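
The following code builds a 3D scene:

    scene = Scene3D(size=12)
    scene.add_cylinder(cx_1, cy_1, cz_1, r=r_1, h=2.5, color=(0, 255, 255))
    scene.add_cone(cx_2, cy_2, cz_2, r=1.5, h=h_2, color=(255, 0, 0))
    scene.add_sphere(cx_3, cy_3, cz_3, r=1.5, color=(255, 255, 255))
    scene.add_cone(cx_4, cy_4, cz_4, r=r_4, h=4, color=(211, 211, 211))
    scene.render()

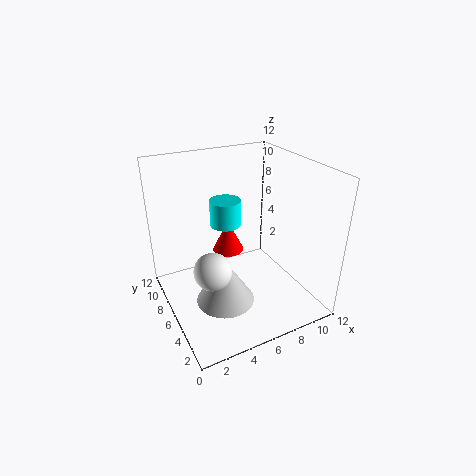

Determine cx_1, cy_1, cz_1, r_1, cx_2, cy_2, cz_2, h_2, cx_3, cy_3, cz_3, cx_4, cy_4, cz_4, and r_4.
cx_1 = 7, cy_1 = 10.5, cz_1 = 5, r_1 = 1.5, cx_2 = 7, cy_2 = 10, cz_2 = 2.5, h_2 = 3, cx_3 = 3, cy_3 = 4.5, cz_3 = 4.5, cx_4 = 4.5, cy_4 = 5.5, cz_4 = 0.5, r_4 = 2.5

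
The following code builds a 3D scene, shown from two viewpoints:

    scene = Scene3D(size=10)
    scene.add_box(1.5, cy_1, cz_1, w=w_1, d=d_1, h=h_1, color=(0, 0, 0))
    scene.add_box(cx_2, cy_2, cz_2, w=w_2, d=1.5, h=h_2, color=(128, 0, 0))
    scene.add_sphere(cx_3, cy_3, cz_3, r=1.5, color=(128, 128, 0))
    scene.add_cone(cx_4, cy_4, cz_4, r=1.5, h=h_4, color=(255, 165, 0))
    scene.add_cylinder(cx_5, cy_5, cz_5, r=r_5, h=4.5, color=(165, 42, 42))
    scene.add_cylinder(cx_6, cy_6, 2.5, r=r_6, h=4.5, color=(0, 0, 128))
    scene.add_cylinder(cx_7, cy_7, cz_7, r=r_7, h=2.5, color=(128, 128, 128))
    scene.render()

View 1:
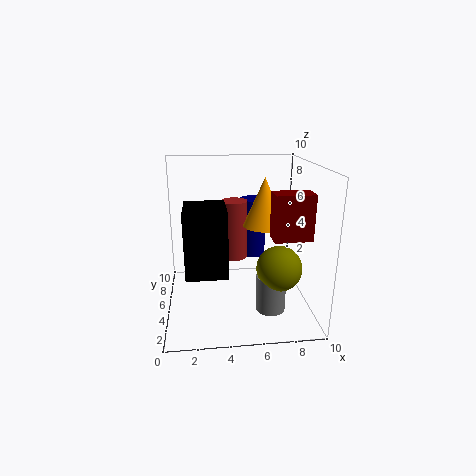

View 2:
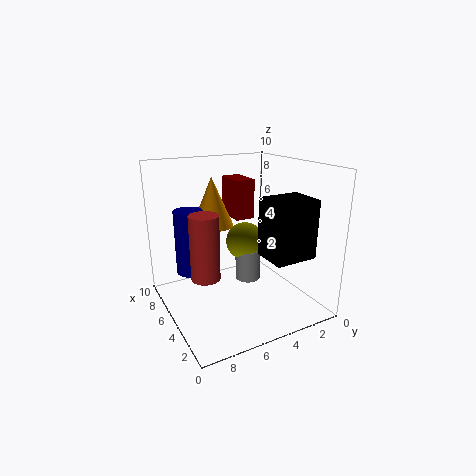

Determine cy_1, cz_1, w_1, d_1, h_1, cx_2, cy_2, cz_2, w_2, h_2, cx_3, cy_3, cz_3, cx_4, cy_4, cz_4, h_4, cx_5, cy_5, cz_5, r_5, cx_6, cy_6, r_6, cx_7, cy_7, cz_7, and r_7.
cy_1 = 1; cz_1 = 4; w_1 = 2.5; d_1 = 3; h_1 = 4; cx_2 = 7; cy_2 = 2.5; cz_2 = 5.5; w_2 = 2.5; h_2 = 3; cx_3 = 7.5; cy_3 = 3; cz_3 = 3.5; cx_4 = 7; cy_4 = 6; cz_4 = 5.5; h_4 = 3.5; cx_5 = 5; cy_5 = 7.5; cz_5 = 2.5; r_5 = 1; cx_6 = 6.5; cy_6 = 8; r_6 = 1; cx_7 = 7; cy_7 = 3; cz_7 = 0.5; r_7 = 1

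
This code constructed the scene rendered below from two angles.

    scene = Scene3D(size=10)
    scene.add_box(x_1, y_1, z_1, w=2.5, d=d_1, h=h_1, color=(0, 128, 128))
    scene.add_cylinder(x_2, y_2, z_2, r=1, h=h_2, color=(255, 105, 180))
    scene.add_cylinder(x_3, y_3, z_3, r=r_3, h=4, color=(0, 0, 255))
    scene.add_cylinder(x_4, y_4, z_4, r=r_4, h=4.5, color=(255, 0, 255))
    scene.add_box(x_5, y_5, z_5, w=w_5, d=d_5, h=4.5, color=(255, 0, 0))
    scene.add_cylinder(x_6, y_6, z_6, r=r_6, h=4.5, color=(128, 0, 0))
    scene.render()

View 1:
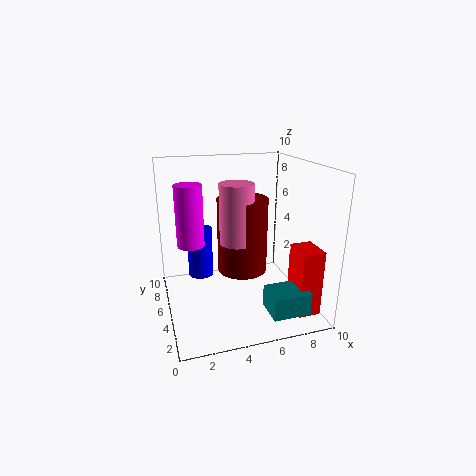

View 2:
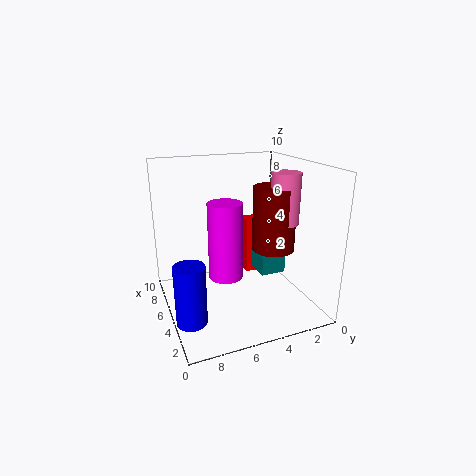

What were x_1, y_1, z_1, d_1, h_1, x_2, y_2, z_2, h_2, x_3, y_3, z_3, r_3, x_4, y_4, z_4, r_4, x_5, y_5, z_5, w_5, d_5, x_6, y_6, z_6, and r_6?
x_1 = 6, y_1 = 0.5, z_1 = 1, d_1 = 2, h_1 = 1.5, x_2 = 4, y_2 = 2, z_2 = 6, h_2 = 3.5, x_3 = 3, y_3 = 9, z_3 = 0.5, r_3 = 1, x_4 = 2, y_4 = 7, z_4 = 4, r_4 = 1, x_5 = 8, y_5 = 1, z_5 = 0.5, w_5 = 1.5, d_5 = 2, x_6 = 4.5, y_6 = 2.5, z_6 = 4, r_6 = 1.5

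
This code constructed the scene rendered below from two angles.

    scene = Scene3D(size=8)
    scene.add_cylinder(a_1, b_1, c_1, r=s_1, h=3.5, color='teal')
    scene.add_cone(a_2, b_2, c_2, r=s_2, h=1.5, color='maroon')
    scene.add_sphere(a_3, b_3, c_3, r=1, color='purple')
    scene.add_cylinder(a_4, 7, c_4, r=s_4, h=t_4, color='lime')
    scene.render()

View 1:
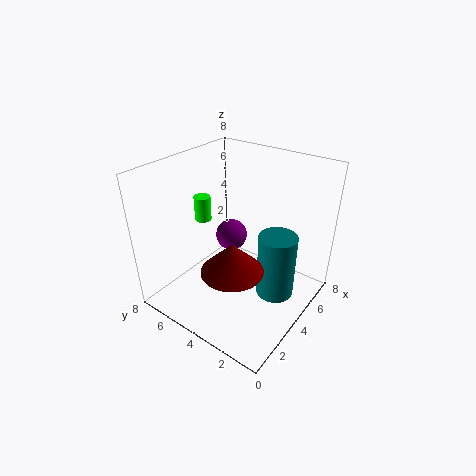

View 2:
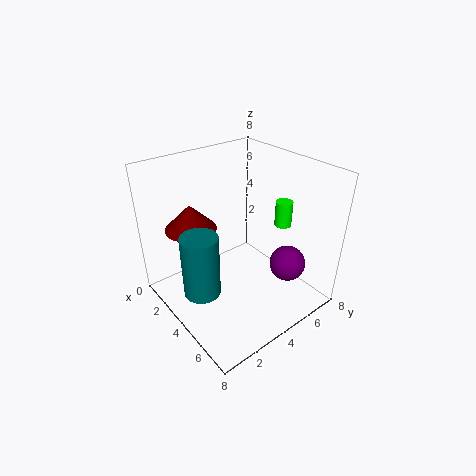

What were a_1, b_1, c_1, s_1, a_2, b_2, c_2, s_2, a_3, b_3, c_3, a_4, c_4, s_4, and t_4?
a_1 = 4; b_1 = 1.5; c_1 = 1.5; s_1 = 1; a_2 = 1.5; b_2 = 2.5; c_2 = 4; s_2 = 1.5; a_3 = 6; b_3 = 6; c_3 = 2.5; a_4 = 4.5; c_4 = 4; s_4 = 0.5; t_4 = 1.5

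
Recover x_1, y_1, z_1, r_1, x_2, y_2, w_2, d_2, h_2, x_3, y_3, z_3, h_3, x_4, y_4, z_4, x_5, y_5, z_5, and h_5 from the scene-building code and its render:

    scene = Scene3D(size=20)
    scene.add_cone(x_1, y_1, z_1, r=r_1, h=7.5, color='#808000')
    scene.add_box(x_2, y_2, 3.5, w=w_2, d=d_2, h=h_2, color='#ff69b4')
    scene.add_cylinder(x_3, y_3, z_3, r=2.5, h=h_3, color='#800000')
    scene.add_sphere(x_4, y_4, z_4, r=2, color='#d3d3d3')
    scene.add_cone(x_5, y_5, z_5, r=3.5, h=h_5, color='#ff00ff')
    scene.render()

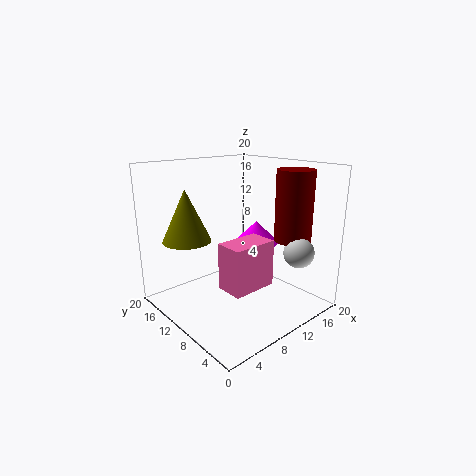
x_1 = 5.5
y_1 = 16
z_1 = 9
r_1 = 3.5
x_2 = 6.5
y_2 = 6
w_2 = 6.5
d_2 = 4
h_2 = 6.5
x_3 = 15
y_3 = 4.5
z_3 = 10
h_3 = 9.5
x_4 = 14
y_4 = 2.5
z_4 = 9
x_5 = 16.5
y_5 = 13
z_5 = 7
h_5 = 3.5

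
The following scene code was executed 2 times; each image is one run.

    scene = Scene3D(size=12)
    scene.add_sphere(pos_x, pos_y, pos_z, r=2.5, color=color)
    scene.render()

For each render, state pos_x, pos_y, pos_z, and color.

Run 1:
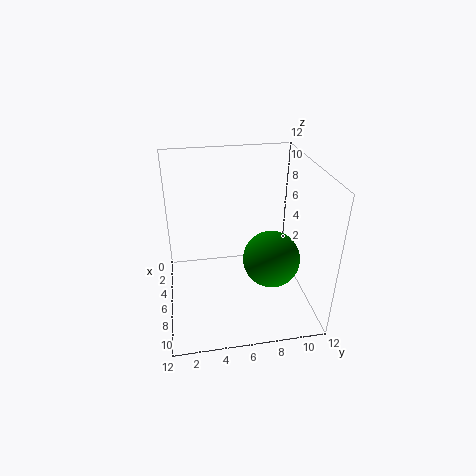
pos_x = 6; pos_y = 9; pos_z = 3.5; color = 'green'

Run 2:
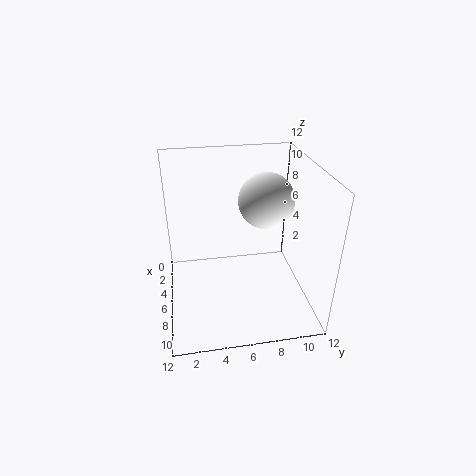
pos_x = 3.5; pos_y = 9; pos_z = 8; color = 'white'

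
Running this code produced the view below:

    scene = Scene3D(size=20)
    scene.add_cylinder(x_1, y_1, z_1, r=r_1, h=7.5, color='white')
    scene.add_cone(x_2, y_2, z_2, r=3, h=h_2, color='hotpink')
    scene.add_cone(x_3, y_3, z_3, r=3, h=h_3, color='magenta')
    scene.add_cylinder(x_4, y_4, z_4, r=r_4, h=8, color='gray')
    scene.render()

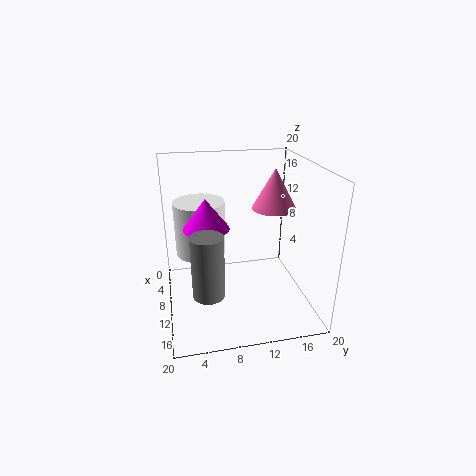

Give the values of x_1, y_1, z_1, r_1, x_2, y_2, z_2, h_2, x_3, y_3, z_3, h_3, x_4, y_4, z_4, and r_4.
x_1 = 8; y_1 = 5; z_1 = 7.5; r_1 = 3.5; x_2 = 10; y_2 = 15; z_2 = 14; h_2 = 5.5; x_3 = 11.5; y_3 = 5.5; z_3 = 12.5; h_3 = 4; x_4 = 16; y_4 = 5; z_4 = 5.5; r_4 = 2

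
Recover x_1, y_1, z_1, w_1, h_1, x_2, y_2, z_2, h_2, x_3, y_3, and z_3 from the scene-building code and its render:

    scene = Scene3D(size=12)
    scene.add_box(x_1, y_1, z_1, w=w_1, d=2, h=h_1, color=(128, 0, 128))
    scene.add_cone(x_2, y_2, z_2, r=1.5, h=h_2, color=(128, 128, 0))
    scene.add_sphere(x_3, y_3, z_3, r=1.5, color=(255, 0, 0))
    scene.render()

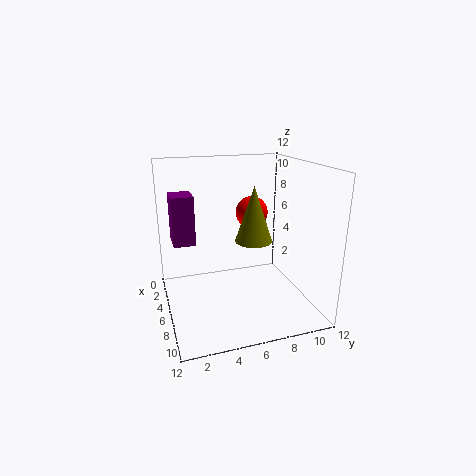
x_1 = 0.5, y_1 = 1, z_1 = 4.5, w_1 = 2.5, h_1 = 4.5, x_2 = 7, y_2 = 7, z_2 = 6, h_2 = 4.5, x_3 = 2.5, y_3 = 8.5, z_3 = 7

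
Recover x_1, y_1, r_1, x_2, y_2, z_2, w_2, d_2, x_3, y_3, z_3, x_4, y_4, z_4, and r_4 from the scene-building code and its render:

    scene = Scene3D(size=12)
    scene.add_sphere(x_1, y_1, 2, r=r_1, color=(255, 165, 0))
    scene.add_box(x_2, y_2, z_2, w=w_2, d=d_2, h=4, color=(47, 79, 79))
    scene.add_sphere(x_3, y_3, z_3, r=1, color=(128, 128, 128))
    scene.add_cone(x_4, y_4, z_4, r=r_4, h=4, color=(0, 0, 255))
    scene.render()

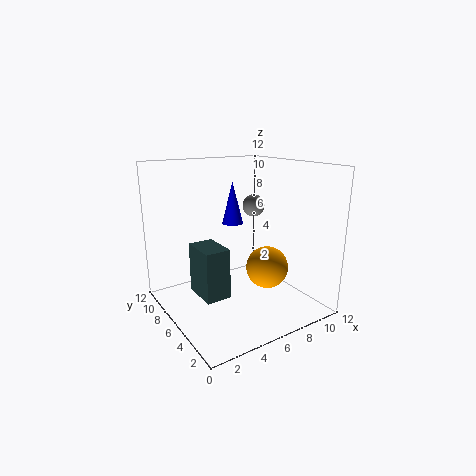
x_1 = 10, y_1 = 7, r_1 = 2, x_2 = 2, y_2 = 4, z_2 = 2, w_2 = 2, d_2 = 3, x_3 = 9, y_3 = 8, z_3 = 8, x_4 = 8, y_4 = 10, z_4 = 6, r_4 = 1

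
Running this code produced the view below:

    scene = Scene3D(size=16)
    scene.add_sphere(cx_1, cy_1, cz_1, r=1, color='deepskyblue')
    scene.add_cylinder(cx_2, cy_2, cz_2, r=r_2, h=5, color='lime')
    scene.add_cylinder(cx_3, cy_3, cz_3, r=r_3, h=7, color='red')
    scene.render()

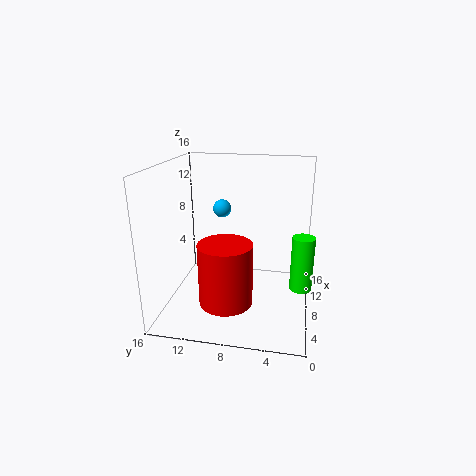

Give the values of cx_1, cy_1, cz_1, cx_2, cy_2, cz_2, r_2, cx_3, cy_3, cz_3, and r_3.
cx_1 = 9, cy_1 = 10, cz_1 = 11, cx_2 = 2, cy_2 = 1, cz_2 = 6, r_2 = 1, cx_3 = 6, cy_3 = 9, cz_3 = 1, r_3 = 3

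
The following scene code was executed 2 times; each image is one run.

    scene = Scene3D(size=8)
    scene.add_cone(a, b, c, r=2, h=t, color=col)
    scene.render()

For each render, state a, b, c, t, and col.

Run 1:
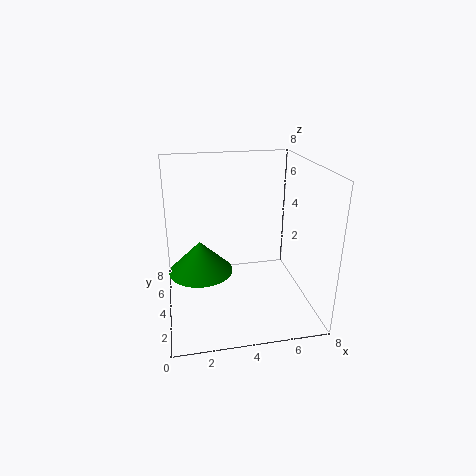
a = 2; b = 6; c = 1; t = 2; col = 'green'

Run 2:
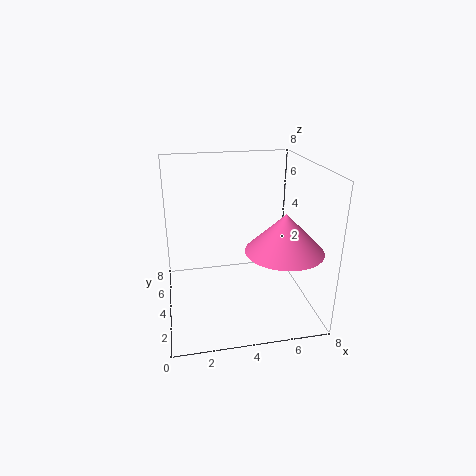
a = 6; b = 2; c = 4; t = 2; col = 'hotpink'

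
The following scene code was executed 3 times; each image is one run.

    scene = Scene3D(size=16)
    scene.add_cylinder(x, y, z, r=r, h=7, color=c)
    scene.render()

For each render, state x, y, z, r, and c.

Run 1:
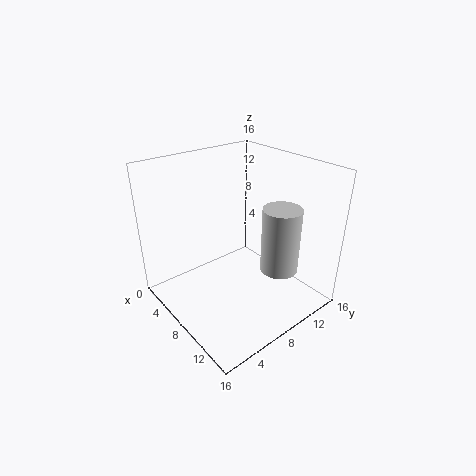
x = 12.5, y = 10, z = 5.5, r = 2, c = 'lightgray'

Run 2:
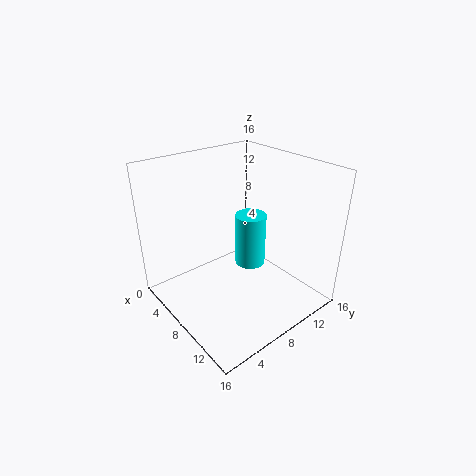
x = 4.5, y = 13, z = 1, r = 2, c = 'cyan'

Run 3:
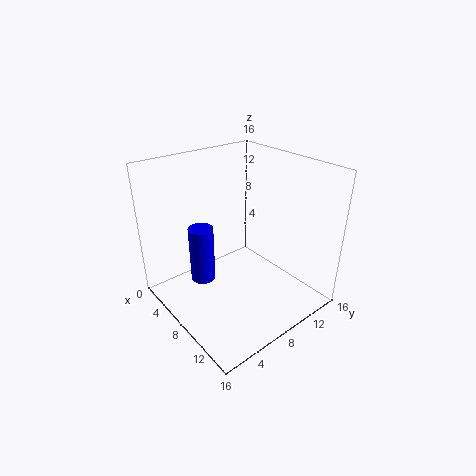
x = 3.5, y = 6, z = 1, r = 1.5, c = 'blue'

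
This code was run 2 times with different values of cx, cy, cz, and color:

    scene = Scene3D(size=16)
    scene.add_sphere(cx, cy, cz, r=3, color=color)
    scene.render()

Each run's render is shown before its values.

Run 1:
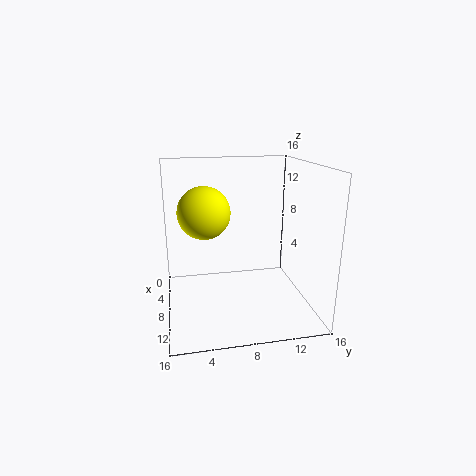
cx = 6; cy = 4.5; cz = 10.5; color = 'yellow'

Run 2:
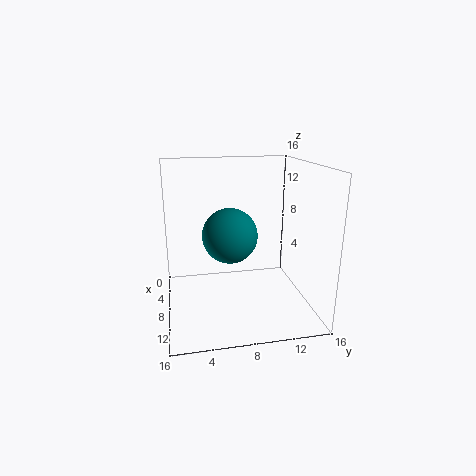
cx = 8.5; cy = 7; cz = 8.5; color = 'teal'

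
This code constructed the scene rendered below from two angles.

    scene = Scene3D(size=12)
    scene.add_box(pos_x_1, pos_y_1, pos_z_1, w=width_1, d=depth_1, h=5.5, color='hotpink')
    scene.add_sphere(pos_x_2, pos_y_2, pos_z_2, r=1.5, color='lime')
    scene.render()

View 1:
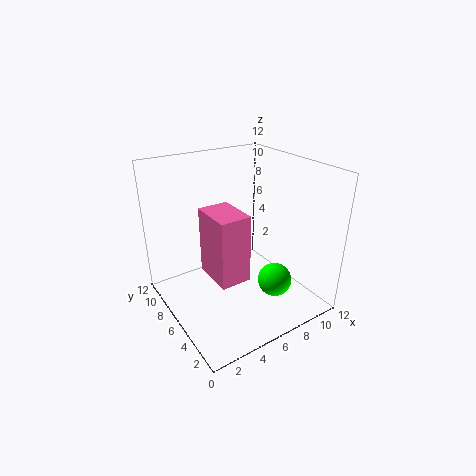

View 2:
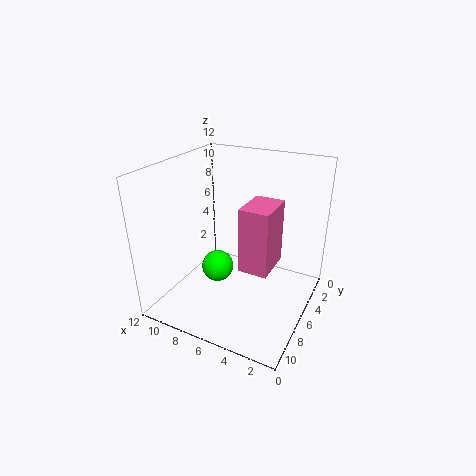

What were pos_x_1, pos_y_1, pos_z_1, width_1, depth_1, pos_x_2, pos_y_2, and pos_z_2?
pos_x_1 = 3; pos_y_1 = 3.5; pos_z_1 = 3.5; width_1 = 2.5; depth_1 = 3.5; pos_x_2 = 9; pos_y_2 = 4.5; pos_z_2 = 1.5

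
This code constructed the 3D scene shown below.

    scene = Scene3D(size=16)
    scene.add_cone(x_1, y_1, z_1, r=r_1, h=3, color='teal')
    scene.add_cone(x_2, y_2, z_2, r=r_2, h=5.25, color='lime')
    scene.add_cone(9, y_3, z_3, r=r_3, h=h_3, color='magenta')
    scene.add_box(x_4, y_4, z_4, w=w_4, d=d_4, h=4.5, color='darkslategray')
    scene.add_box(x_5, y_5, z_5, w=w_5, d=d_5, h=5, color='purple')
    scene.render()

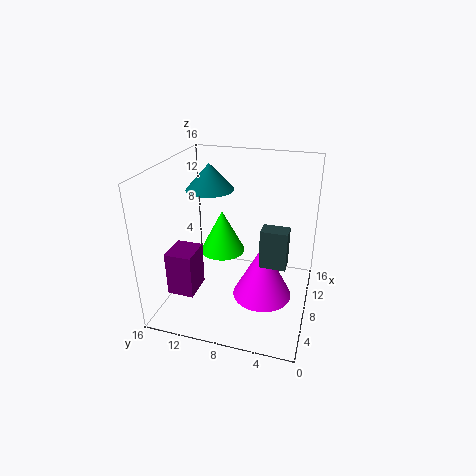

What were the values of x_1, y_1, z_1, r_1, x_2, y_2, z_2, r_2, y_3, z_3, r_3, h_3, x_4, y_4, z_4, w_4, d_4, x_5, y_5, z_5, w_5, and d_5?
x_1 = 10.25; y_1 = 12; z_1 = 12.5; r_1 = 2.75; x_2 = 11.25; y_2 = 11; z_2 = 4.25; r_2 = 2.75; y_3 = 5.25; z_3 = 0.25; r_3 = 3.5; h_3 = 6.75; x_4 = 7.75; y_4 = 2.5; z_4 = 4.75; w_4 = 2; d_4 = 3; x_5 = 3.75; y_5 = 12; z_5 = 2; w_5 = 3.5; d_5 = 3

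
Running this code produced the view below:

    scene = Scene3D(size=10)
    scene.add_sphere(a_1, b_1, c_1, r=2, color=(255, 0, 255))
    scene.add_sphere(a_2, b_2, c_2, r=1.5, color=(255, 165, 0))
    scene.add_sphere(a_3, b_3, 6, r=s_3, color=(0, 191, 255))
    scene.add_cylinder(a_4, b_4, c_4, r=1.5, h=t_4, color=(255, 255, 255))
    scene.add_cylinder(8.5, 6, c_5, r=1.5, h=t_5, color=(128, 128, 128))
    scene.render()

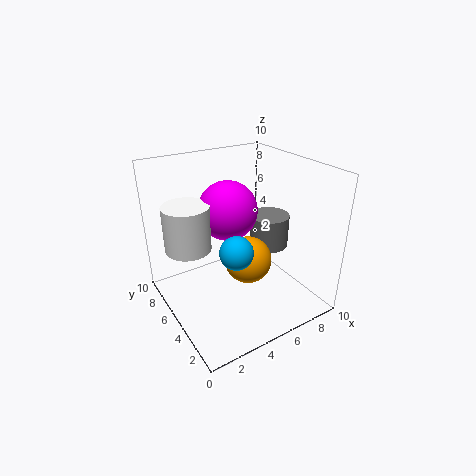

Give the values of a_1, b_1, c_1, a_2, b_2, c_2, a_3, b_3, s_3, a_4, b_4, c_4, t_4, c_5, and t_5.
a_1 = 4.5; b_1 = 5.5; c_1 = 7; a_2 = 4.5; b_2 = 3; c_2 = 4.5; a_3 = 3; b_3 = 2; s_3 = 1; a_4 = 1.5; b_4 = 5.5; c_4 = 5; t_4 = 3; c_5 = 3; t_5 = 2.5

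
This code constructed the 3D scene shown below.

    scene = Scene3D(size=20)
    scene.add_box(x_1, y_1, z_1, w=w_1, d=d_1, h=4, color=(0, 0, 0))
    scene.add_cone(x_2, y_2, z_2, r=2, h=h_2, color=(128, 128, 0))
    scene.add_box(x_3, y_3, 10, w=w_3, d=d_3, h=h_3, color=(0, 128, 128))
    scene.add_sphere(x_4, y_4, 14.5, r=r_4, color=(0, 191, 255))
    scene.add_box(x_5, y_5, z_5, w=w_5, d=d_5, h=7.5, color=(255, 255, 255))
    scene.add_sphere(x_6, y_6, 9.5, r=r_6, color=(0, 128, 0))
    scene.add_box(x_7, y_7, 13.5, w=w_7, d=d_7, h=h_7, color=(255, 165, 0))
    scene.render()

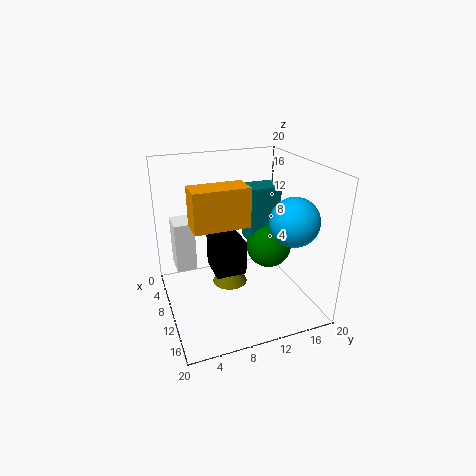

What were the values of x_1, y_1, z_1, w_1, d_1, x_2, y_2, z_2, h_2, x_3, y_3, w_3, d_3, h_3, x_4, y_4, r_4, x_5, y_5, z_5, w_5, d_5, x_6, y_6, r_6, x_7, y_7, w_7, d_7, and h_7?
x_1 = 14; y_1 = 4.5; z_1 = 9.5; w_1 = 4; d_1 = 3.5; x_2 = 16.5; y_2 = 6.5; z_2 = 8; h_2 = 4; x_3 = 9; y_3 = 11; w_3 = 3.5; d_3 = 4; h_3 = 7.5; x_4 = 17; y_4 = 14.5; r_4 = 3; x_5 = 1.5; y_5 = 2; z_5 = 3.5; w_5 = 4; d_5 = 3; x_6 = 12.5; y_6 = 13.5; r_6 = 3; x_7 = 11; y_7 = 3; w_7 = 3.5; d_7 = 7; h_7 = 5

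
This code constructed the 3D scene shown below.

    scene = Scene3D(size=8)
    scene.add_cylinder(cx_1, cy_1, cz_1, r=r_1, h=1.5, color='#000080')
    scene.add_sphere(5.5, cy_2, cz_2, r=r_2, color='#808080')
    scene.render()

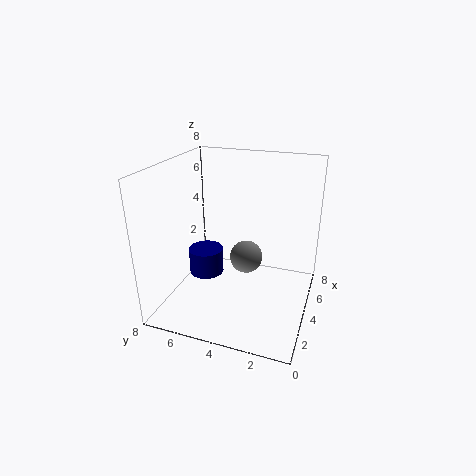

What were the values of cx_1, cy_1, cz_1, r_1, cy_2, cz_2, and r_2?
cx_1 = 4
cy_1 = 6
cz_1 = 1.5
r_1 = 1
cy_2 = 4
cz_2 = 2
r_2 = 1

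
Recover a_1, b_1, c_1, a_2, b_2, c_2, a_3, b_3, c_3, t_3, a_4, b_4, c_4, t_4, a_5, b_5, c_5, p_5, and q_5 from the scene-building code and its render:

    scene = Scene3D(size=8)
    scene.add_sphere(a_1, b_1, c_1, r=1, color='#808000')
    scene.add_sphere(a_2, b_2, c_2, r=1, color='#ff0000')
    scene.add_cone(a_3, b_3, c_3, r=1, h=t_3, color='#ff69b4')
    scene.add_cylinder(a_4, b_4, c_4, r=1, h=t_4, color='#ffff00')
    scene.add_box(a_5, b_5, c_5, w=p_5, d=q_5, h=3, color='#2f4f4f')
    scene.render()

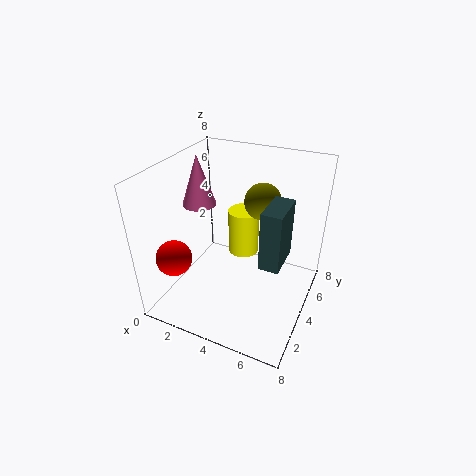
a_1 = 5; b_1 = 5; c_1 = 6; a_2 = 1; b_2 = 2; c_2 = 3; a_3 = 1; b_3 = 5; c_3 = 5; t_3 = 3; a_4 = 3; b_4 = 7; c_4 = 1; t_4 = 3; a_5 = 6; b_5 = 2; c_5 = 4; p_5 = 1; q_5 = 2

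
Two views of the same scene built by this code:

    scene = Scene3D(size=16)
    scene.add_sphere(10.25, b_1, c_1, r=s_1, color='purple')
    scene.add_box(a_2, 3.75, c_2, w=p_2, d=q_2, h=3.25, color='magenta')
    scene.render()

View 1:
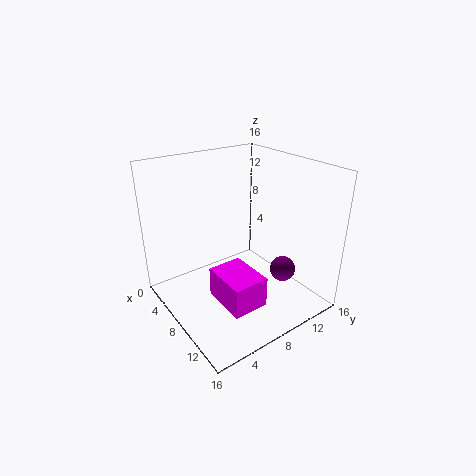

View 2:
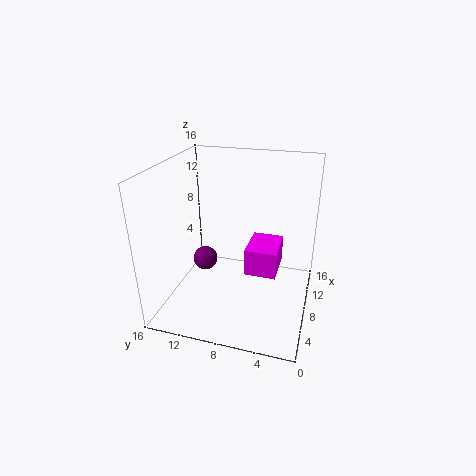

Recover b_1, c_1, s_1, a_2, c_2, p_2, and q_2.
b_1 = 13
c_1 = 3.25
s_1 = 1.5
a_2 = 8.75
c_2 = 2.75
p_2 = 5
q_2 = 3.75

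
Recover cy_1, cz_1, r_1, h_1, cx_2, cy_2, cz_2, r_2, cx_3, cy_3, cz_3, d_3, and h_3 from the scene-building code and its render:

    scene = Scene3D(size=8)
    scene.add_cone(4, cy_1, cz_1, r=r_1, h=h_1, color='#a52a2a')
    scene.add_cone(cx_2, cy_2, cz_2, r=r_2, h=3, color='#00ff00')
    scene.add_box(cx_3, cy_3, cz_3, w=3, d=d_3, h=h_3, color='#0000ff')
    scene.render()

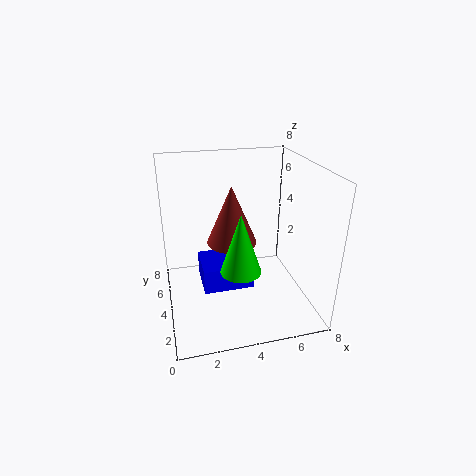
cy_1 = 5.5; cz_1 = 3; r_1 = 1.5; h_1 = 3.5; cx_2 = 3.5; cy_2 = 1.5; cz_2 = 3.5; r_2 = 1; cx_3 = 2; cy_3 = 4; cz_3 = 0.5; d_3 = 2.5; h_3 = 1.5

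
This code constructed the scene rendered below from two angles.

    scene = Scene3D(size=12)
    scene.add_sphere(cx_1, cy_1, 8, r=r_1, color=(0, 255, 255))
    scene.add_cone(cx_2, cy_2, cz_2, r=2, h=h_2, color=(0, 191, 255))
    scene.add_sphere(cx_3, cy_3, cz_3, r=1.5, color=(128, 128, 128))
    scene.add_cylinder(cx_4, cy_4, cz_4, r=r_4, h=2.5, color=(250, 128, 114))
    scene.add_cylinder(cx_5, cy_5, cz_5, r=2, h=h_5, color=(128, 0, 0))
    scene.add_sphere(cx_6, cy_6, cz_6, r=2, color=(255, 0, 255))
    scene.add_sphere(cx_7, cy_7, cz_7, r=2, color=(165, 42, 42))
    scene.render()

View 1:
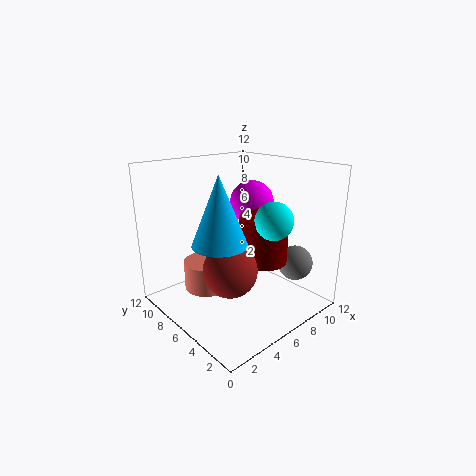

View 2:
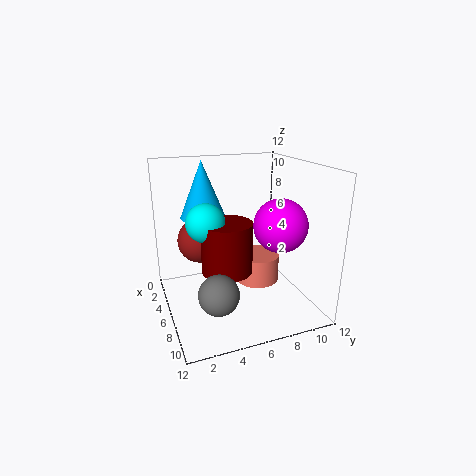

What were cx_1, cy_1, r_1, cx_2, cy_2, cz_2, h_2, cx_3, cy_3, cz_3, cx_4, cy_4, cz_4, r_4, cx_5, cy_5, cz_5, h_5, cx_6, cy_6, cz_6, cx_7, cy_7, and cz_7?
cx_1 = 7, cy_1 = 3, r_1 = 1.5, cx_2 = 2.5, cy_2 = 4, cz_2 = 7, h_2 = 5, cx_3 = 10, cy_3 = 3, cz_3 = 3.5, cx_4 = 4.5, cy_4 = 8.5, cz_4 = 1, r_4 = 2, cx_5 = 7.5, cy_5 = 4.5, cz_5 = 4, h_5 = 4, cx_6 = 9.5, cy_6 = 8, cz_6 = 8, cx_7 = 3, cy_7 = 3.5, cz_7 = 5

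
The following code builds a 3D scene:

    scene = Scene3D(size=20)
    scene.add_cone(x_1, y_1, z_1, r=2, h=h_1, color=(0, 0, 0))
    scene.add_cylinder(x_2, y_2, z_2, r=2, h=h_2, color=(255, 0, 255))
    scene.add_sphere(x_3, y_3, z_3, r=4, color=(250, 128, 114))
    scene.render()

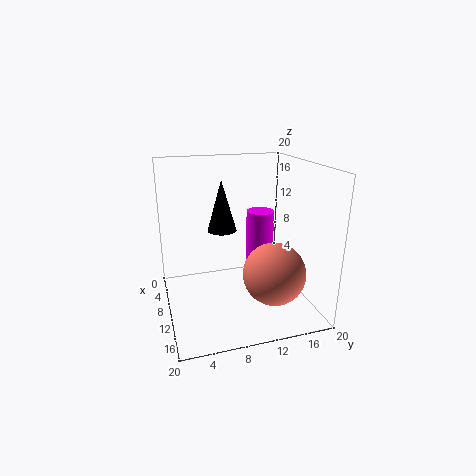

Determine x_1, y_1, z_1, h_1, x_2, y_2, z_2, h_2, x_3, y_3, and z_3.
x_1 = 9; y_1 = 8; z_1 = 11; h_1 = 7; x_2 = 8; y_2 = 14; z_2 = 3; h_2 = 10; x_3 = 16; y_3 = 13; z_3 = 7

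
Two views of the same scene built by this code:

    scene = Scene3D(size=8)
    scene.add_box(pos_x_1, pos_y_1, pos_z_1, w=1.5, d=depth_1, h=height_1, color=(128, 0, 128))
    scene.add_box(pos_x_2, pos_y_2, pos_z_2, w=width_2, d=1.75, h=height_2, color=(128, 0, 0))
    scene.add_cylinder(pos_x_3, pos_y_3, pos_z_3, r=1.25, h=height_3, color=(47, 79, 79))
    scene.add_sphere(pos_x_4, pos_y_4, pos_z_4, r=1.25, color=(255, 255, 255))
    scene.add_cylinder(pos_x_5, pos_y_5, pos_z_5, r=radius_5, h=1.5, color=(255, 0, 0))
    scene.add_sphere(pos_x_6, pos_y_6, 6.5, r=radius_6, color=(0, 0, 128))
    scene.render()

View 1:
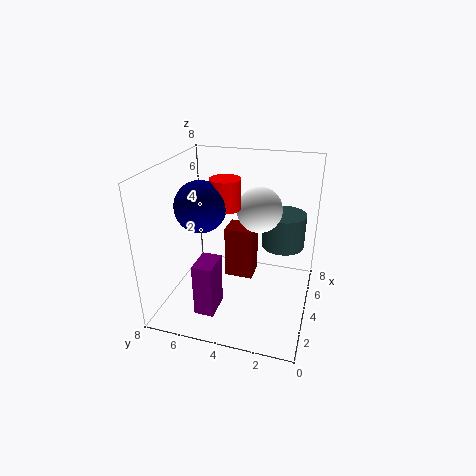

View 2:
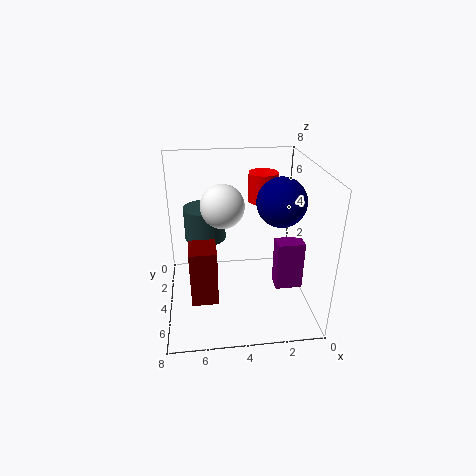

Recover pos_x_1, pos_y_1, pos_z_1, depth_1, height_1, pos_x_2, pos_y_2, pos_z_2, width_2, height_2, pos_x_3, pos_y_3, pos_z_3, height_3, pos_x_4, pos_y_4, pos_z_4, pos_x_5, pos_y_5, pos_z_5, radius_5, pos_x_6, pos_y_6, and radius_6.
pos_x_1 = 0.5, pos_y_1 = 4.25, pos_z_1 = 1.25, depth_1 = 1, height_1 = 2.75, pos_x_2 = 5.25, pos_y_2 = 3.5, pos_z_2 = 0.5, width_2 = 1.5, height_2 = 3.25, pos_x_3 = 5.75, pos_y_3 = 1.75, pos_z_3 = 3, height_3 = 2, pos_x_4 = 4.75, pos_y_4 = 3, pos_z_4 = 5.5, pos_x_5 = 2.75, pos_y_5 = 4.25, pos_z_5 = 6.25, radius_5 = 0.75, pos_x_6 = 2, pos_y_6 = 5.25, radius_6 = 1.25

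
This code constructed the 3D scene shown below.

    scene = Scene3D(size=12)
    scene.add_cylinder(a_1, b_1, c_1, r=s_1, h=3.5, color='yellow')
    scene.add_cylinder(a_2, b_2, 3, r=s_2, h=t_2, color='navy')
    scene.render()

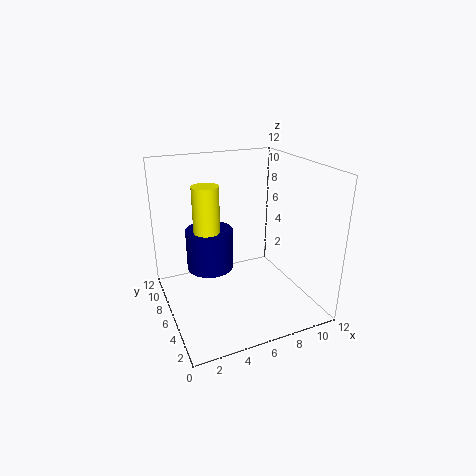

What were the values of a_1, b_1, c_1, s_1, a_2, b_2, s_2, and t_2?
a_1 = 3, b_1 = 5, c_1 = 7.5, s_1 = 1, a_2 = 4, b_2 = 7.5, s_2 = 2, t_2 = 3.5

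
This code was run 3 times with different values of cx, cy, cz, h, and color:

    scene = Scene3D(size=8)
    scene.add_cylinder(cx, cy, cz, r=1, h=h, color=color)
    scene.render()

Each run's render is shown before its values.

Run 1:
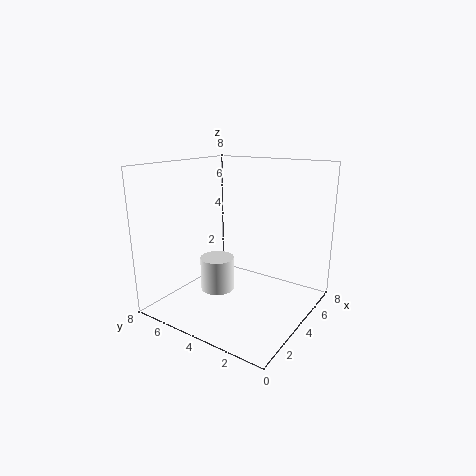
cx = 4, cy = 5.5, cz = 0.5, h = 2, color = 'white'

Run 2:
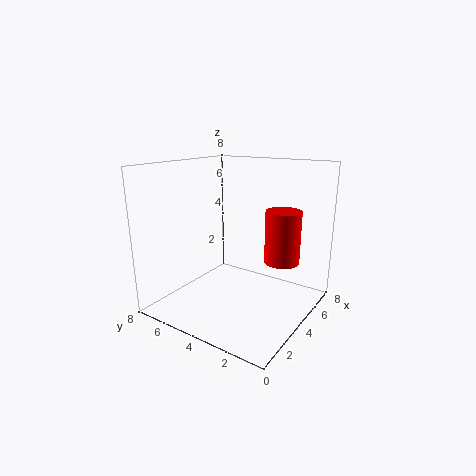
cx = 5.5, cy = 2, cz = 2.5, h = 3, color = 'red'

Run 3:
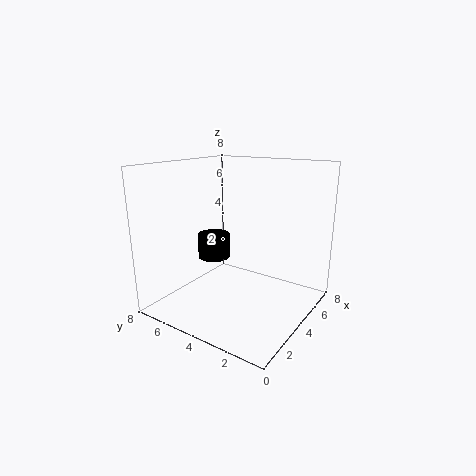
cx = 5, cy = 6.5, cz = 2, h = 1.5, color = 'black'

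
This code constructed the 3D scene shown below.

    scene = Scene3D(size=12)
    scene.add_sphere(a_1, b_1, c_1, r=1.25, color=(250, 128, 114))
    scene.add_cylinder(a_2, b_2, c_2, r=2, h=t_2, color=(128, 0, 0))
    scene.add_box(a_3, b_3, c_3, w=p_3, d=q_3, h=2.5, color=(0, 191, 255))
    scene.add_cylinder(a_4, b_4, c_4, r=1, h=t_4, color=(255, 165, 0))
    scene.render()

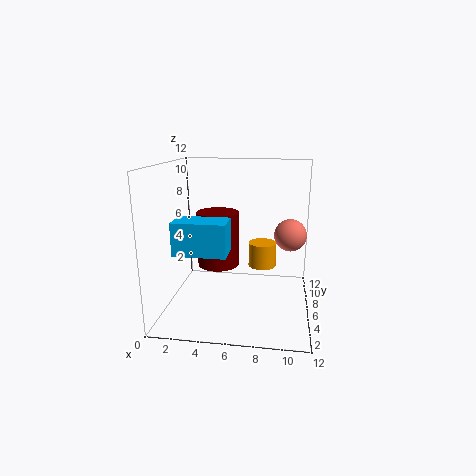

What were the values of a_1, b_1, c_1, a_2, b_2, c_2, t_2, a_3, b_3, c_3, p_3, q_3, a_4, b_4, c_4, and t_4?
a_1 = 10.25, b_1 = 5, c_1 = 6.75, a_2 = 3.5, b_2 = 9.75, c_2 = 2, t_2 = 5.25, a_3 = 1.75, b_3 = 1.75, c_3 = 5.75, p_3 = 4, q_3 = 2.25, a_4 = 8.25, b_4 = 3, c_4 = 5, t_4 = 1.75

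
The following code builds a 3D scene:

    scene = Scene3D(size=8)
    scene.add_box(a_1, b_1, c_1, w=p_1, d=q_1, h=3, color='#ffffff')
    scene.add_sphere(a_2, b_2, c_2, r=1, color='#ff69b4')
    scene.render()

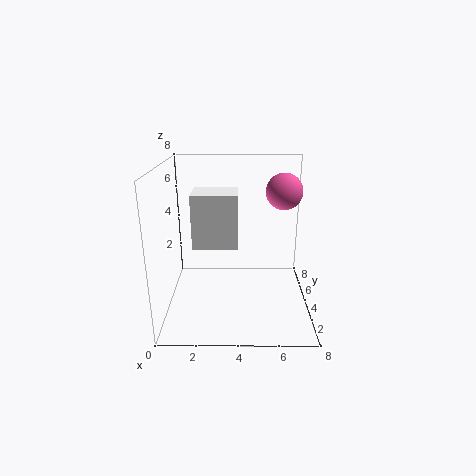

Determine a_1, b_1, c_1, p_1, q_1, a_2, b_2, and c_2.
a_1 = 1.5
b_1 = 3.5
c_1 = 3.5
p_1 = 2.5
q_1 = 2
a_2 = 6.5
b_2 = 4.5
c_2 = 6.5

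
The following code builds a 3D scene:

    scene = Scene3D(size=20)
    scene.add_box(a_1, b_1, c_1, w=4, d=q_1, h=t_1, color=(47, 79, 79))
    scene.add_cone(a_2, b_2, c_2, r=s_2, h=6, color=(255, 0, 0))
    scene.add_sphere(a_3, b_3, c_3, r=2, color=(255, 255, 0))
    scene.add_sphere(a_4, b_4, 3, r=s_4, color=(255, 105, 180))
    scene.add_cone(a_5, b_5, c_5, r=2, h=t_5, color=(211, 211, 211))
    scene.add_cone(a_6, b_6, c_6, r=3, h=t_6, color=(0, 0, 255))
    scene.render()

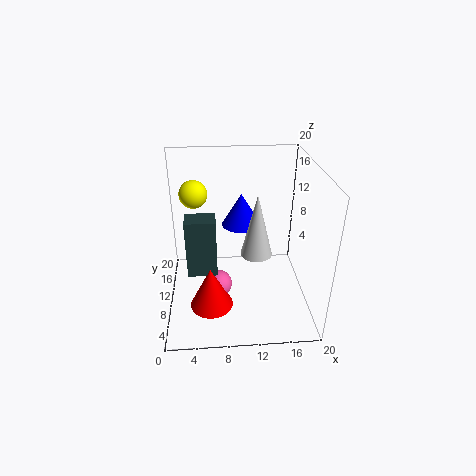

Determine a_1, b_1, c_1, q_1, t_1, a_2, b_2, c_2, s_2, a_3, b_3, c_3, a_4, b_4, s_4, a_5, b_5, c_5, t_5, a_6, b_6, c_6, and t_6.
a_1 = 3; b_1 = 7; c_1 = 6; q_1 = 3; t_1 = 8; a_2 = 6; b_2 = 7; c_2 = 1; s_2 = 3; a_3 = 4; b_3 = 14; c_3 = 15; a_4 = 7; b_4 = 9; s_4 = 2; a_5 = 12; b_5 = 6; c_5 = 10; t_5 = 8; a_6 = 11; b_6 = 16; c_6 = 9; t_6 = 5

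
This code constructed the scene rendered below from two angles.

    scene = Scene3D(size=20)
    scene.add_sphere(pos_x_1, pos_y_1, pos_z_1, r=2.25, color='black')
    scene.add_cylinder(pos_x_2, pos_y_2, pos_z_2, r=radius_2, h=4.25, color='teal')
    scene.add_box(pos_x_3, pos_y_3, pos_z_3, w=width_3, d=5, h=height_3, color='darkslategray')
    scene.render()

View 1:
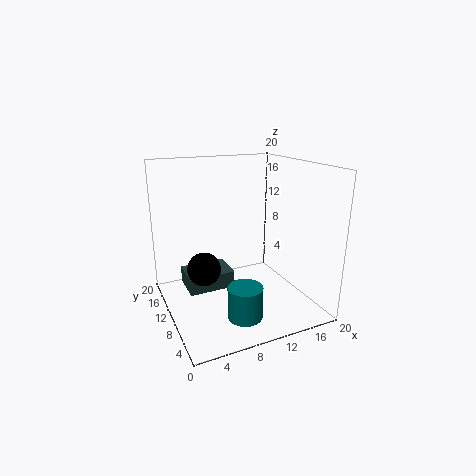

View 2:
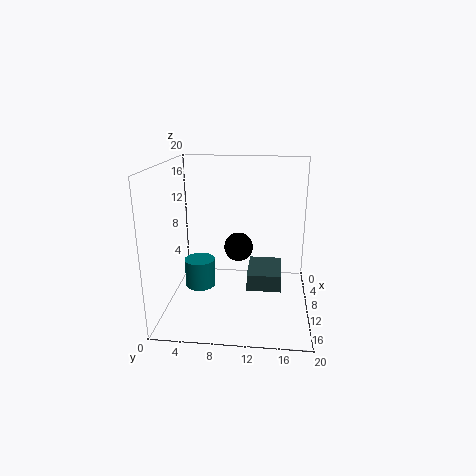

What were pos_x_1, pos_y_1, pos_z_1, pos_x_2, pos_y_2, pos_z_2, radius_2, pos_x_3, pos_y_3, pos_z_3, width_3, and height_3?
pos_x_1 = 4.75, pos_y_1 = 9.5, pos_z_1 = 6.5, pos_x_2 = 8.25, pos_y_2 = 4, pos_z_2 = 1.5, radius_2 = 2.25, pos_x_3 = 3.25, pos_y_3 = 11.25, pos_z_3 = 1.75, width_3 = 6.75, height_3 = 2.5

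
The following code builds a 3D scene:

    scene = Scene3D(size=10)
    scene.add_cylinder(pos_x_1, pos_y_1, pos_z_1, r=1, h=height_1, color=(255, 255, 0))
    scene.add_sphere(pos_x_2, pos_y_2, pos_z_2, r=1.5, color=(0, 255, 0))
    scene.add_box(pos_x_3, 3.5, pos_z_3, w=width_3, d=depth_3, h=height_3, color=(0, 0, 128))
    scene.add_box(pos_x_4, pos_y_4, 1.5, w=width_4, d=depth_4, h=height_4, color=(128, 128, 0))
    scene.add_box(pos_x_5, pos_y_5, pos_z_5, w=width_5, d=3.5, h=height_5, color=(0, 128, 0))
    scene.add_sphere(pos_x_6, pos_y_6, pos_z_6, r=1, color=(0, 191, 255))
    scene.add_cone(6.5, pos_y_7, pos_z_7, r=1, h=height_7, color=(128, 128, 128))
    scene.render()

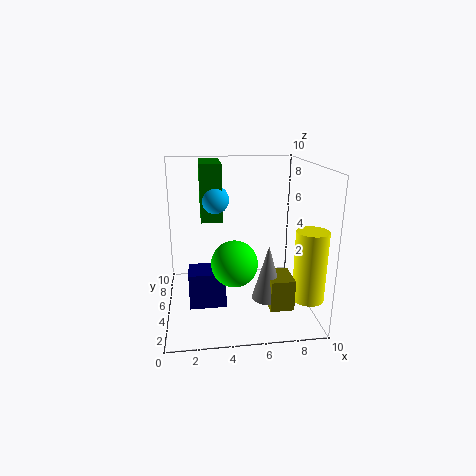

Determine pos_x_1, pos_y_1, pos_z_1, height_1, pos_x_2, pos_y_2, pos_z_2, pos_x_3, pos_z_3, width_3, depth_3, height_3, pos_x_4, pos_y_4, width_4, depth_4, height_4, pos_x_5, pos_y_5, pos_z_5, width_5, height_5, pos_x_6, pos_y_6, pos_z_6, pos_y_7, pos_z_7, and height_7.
pos_x_1 = 9, pos_y_1 = 1.5, pos_z_1 = 2, height_1 = 4.5, pos_x_2 = 4.5, pos_y_2 = 3, pos_z_2 = 4, pos_x_3 = 1.5, pos_z_3 = 0.5, width_3 = 2.5, depth_3 = 2, height_3 = 2.5, pos_x_4 = 6.5, pos_y_4 = 1, width_4 = 1.5, depth_4 = 2, height_4 = 2, pos_x_5 = 2.5, pos_y_5 = 5.5, pos_z_5 = 6, width_5 = 1.5, height_5 = 4, pos_x_6 = 3.5, pos_y_6 = 6, pos_z_6 = 7.5, pos_y_7 = 2, pos_z_7 = 2, height_7 = 3.5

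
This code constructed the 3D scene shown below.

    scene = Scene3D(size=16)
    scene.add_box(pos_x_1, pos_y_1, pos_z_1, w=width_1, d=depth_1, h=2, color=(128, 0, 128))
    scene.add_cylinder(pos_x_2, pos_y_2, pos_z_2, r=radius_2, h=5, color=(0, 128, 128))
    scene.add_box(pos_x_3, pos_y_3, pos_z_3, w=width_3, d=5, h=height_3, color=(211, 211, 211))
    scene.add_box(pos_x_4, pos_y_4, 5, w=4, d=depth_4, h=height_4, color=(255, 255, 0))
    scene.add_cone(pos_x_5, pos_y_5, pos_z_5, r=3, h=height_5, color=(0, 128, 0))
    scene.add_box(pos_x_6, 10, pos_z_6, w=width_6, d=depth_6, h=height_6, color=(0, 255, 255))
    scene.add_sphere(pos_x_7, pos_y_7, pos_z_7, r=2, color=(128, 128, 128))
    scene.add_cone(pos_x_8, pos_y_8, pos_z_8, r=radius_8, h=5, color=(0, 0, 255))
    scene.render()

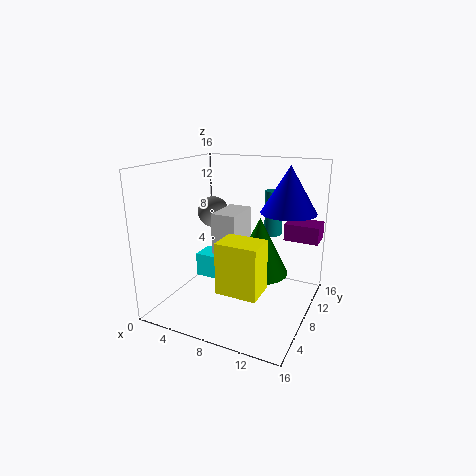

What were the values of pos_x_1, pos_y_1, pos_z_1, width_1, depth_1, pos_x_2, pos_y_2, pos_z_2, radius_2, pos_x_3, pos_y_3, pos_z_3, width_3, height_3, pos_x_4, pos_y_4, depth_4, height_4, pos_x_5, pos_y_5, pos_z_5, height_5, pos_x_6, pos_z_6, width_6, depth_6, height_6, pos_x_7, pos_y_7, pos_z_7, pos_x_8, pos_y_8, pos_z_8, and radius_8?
pos_x_1 = 12, pos_y_1 = 12, pos_z_1 = 7, width_1 = 4, depth_1 = 3, pos_x_2 = 11, pos_y_2 = 11, pos_z_2 = 8, radius_2 = 1, pos_x_3 = 4, pos_y_3 = 9, pos_z_3 = 5, width_3 = 3, height_3 = 5, pos_x_4 = 9, pos_y_4 = 1, depth_4 = 3, height_4 = 5, pos_x_5 = 11, pos_y_5 = 7, pos_z_5 = 5, height_5 = 6, pos_x_6 = 1, pos_z_6 = 1, width_6 = 5, depth_6 = 3, height_6 = 3, pos_x_7 = 2, pos_y_7 = 13, pos_z_7 = 9, pos_x_8 = 13, pos_y_8 = 10, pos_z_8 = 11, radius_8 = 3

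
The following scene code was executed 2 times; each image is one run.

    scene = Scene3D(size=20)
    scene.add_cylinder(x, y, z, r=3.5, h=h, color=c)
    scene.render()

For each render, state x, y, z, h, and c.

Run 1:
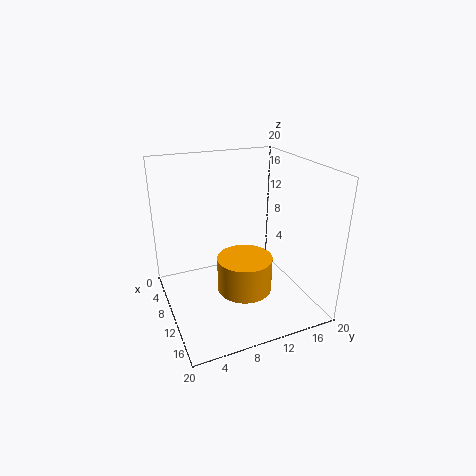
x = 14.5, y = 9, z = 5, h = 4.5, c = 'orange'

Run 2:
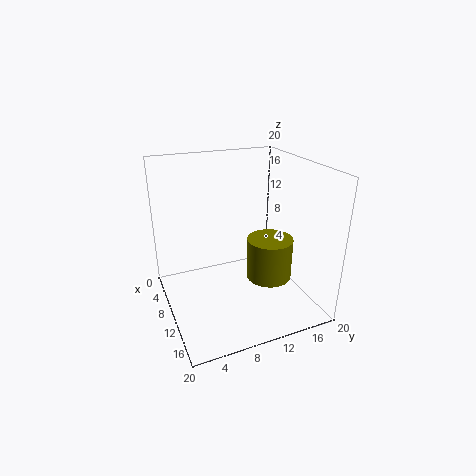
x = 8.5, y = 16, z = 1.5, h = 6.5, c = 'olive'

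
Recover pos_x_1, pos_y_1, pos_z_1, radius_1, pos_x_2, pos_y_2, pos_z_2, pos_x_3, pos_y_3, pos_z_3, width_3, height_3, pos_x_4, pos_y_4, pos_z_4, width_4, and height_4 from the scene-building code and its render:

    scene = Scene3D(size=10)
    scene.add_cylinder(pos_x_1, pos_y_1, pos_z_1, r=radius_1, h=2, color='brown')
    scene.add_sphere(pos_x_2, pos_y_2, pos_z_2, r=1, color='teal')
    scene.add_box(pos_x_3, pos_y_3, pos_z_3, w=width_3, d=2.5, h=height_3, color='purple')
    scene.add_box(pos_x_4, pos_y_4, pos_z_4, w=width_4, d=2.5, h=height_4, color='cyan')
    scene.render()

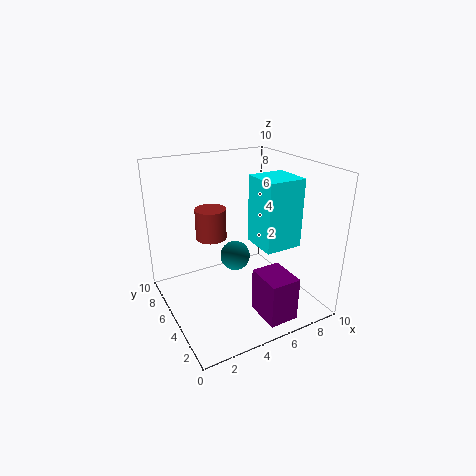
pos_x_1 = 3; pos_y_1 = 5; pos_z_1 = 5.5; radius_1 = 1; pos_x_2 = 4.5; pos_y_2 = 4.5; pos_z_2 = 4; pos_x_3 = 5; pos_y_3 = 0.5; pos_z_3 = 0.5; width_3 = 2; height_3 = 3; pos_x_4 = 5.5; pos_y_4 = 2; pos_z_4 = 5; width_4 = 2.5; height_4 = 4.5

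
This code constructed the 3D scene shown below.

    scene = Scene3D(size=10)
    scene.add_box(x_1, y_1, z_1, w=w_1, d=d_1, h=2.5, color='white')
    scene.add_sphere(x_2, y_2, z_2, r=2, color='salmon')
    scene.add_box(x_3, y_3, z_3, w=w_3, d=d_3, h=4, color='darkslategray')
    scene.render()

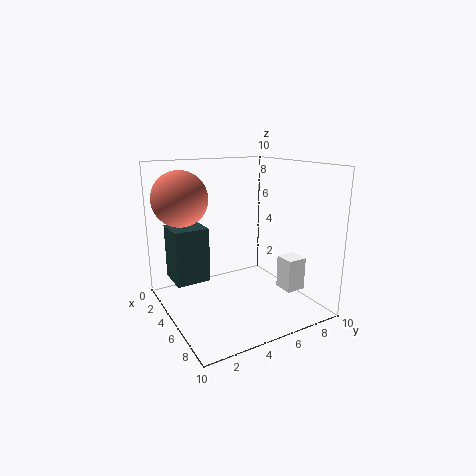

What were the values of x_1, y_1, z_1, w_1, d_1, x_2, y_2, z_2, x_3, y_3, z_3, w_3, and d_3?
x_1 = 5, y_1 = 8.5, z_1 = 0.5, w_1 = 1.5, d_1 = 1.5, x_2 = 2, y_2 = 2, z_2 = 7.5, x_3 = 1, y_3 = 1, z_3 = 1.5, w_3 = 2.5, d_3 = 2.5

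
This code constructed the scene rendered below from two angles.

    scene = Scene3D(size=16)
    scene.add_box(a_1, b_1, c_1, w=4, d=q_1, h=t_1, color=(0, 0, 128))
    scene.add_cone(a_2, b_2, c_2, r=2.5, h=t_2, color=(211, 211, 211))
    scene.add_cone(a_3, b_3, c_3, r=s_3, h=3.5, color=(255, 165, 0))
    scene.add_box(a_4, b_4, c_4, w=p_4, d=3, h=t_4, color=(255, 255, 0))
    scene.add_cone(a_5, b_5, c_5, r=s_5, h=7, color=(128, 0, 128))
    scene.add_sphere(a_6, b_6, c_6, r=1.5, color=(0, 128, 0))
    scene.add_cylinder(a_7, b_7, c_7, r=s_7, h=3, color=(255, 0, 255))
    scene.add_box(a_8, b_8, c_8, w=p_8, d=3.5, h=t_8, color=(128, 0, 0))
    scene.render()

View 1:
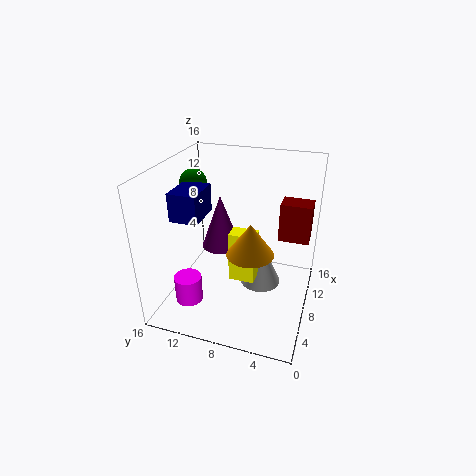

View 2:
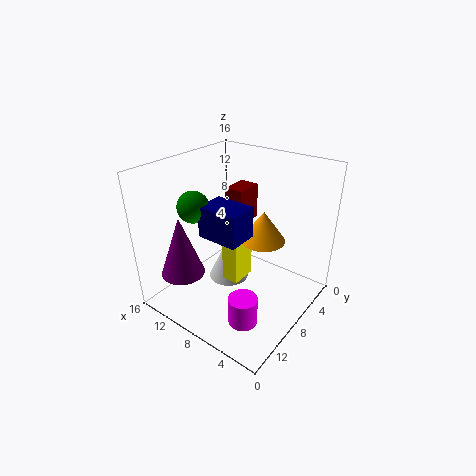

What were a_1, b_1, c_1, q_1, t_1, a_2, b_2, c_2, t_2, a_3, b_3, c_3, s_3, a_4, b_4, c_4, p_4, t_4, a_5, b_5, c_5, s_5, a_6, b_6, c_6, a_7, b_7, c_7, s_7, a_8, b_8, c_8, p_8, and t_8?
a_1 = 4, b_1 = 11, c_1 = 11, q_1 = 3, t_1 = 3, a_2 = 11, b_2 = 6, c_2 = 0.5, t_2 = 5.5, a_3 = 6, b_3 = 6, c_3 = 7.5, s_3 = 2.5, a_4 = 7.5, b_4 = 6, c_4 = 2.5, p_4 = 2, t_4 = 6, a_5 = 13, b_5 = 12, c_5 = 3.5, s_5 = 2.5, a_6 = 9, b_6 = 13.5, c_6 = 13.5, a_7 = 4, b_7 = 12.5, c_7 = 1.5, s_7 = 1.5, a_8 = 10.5, b_8 = 0.5, c_8 = 7, p_8 = 2.5, t_8 = 4.5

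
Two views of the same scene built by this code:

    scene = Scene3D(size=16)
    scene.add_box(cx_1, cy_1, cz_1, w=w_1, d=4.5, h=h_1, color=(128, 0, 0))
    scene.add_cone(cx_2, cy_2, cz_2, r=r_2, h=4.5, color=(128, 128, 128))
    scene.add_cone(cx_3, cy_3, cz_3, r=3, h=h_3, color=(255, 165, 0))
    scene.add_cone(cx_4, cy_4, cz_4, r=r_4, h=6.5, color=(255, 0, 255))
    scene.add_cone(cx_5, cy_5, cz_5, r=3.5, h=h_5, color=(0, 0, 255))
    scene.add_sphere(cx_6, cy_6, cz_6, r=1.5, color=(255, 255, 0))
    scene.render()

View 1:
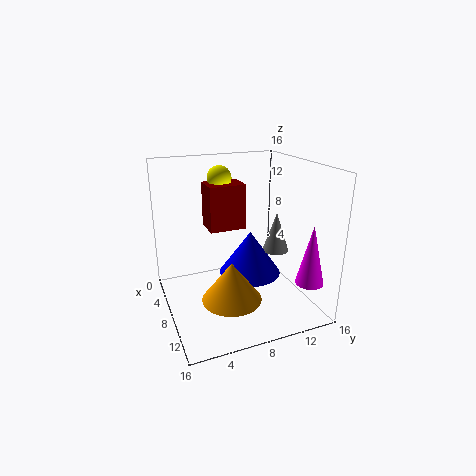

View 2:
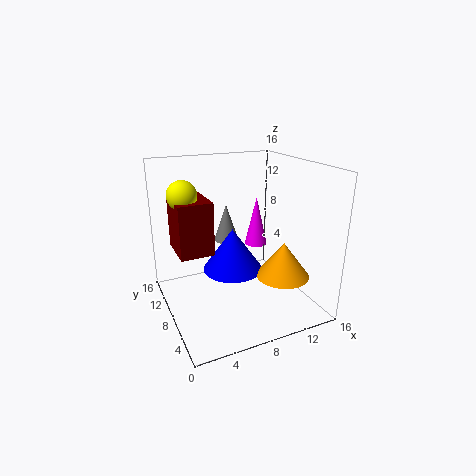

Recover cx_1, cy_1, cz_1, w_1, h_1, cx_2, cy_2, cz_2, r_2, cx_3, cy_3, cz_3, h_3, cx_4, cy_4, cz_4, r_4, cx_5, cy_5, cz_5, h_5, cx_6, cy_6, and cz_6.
cx_1 = 1
cy_1 = 6
cz_1 = 7.5
w_1 = 3.5
h_1 = 5.5
cx_2 = 8.5
cy_2 = 12.5
cz_2 = 6
r_2 = 1.5
cx_3 = 12.5
cy_3 = 5.5
cz_3 = 3.5
h_3 = 4
cx_4 = 13.5
cy_4 = 14
cz_4 = 4
r_4 = 1.5
cx_5 = 8
cy_5 = 9.5
cz_5 = 3.5
h_5 = 5
cx_6 = 2
cy_6 = 8
cz_6 = 13.5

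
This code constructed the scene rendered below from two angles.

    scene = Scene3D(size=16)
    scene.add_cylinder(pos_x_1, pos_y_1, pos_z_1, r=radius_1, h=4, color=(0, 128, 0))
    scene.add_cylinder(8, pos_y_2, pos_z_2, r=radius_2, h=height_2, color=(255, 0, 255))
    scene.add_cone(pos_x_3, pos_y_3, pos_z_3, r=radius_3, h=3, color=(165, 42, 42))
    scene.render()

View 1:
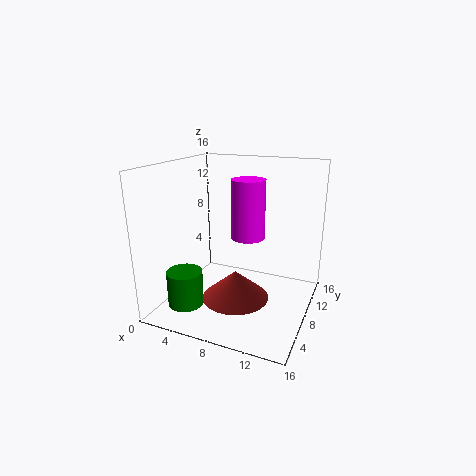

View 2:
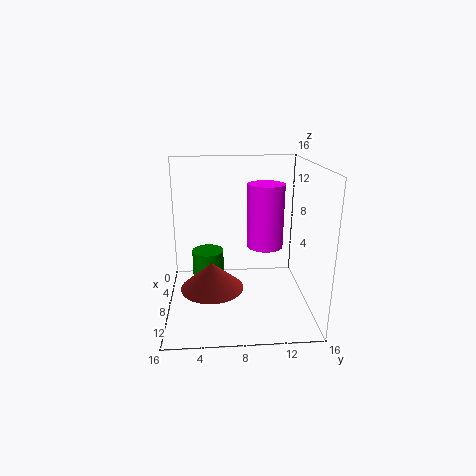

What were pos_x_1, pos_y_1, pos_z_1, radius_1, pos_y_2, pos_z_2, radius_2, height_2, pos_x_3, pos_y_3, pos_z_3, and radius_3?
pos_x_1 = 3, pos_y_1 = 4.5, pos_z_1 = 0.5, radius_1 = 2, pos_y_2 = 11, pos_z_2 = 7, radius_2 = 2, height_2 = 7, pos_x_3 = 9, pos_y_3 = 5, pos_z_3 = 2.5, radius_3 = 3.5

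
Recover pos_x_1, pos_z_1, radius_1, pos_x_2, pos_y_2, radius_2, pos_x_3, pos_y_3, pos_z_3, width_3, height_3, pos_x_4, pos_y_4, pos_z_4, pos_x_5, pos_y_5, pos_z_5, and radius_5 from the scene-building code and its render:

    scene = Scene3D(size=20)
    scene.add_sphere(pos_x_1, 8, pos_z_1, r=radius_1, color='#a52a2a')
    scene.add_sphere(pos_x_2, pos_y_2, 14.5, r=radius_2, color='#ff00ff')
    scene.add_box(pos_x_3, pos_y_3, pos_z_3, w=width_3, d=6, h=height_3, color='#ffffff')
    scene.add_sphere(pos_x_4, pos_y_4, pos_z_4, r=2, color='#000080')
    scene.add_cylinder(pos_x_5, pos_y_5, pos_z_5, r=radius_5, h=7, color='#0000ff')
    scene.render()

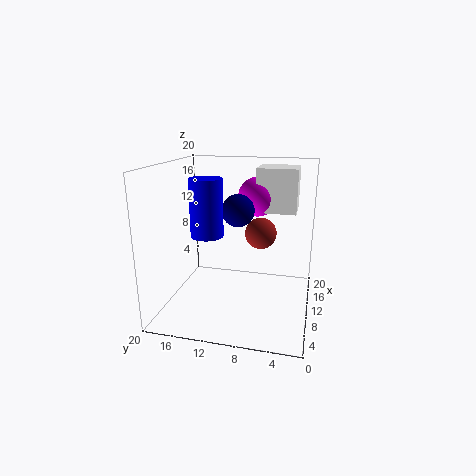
pos_x_1 = 17; pos_z_1 = 8.5; radius_1 = 2.5; pos_x_2 = 16.5; pos_y_2 = 8.5; radius_2 = 3; pos_x_3 = 14.5; pos_y_3 = 2.5; pos_z_3 = 12.5; width_3 = 5.5; height_3 = 6.5; pos_x_4 = 6; pos_y_4 = 9; pos_z_4 = 15; pos_x_5 = 4.5; pos_y_5 = 12.5; pos_z_5 = 12; radius_5 = 2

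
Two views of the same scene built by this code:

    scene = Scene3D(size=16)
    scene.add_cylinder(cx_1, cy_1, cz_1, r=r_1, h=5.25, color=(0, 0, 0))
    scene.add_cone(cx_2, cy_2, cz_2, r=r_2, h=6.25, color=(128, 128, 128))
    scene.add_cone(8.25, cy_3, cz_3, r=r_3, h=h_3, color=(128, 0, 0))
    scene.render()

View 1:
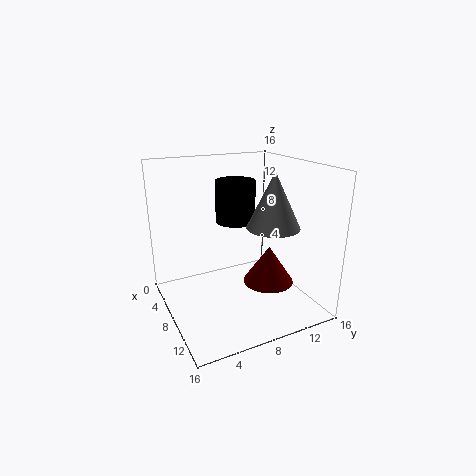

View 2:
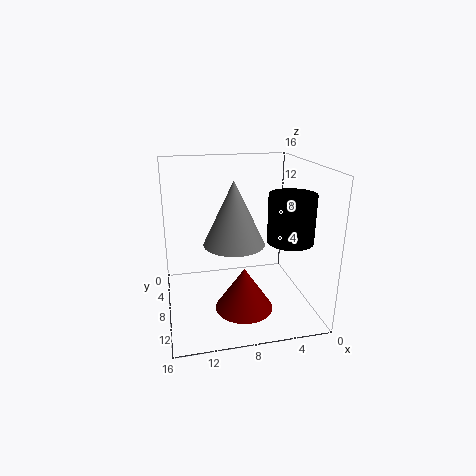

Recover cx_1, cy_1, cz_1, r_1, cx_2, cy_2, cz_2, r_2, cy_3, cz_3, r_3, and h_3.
cx_1 = 2.75, cy_1 = 10.25, cz_1 = 8, r_1 = 2.5, cx_2 = 9.25, cy_2 = 11.75, cz_2 = 9, r_2 = 3, cy_3 = 12, cz_3 = 1.75, r_3 = 3, h_3 = 4.5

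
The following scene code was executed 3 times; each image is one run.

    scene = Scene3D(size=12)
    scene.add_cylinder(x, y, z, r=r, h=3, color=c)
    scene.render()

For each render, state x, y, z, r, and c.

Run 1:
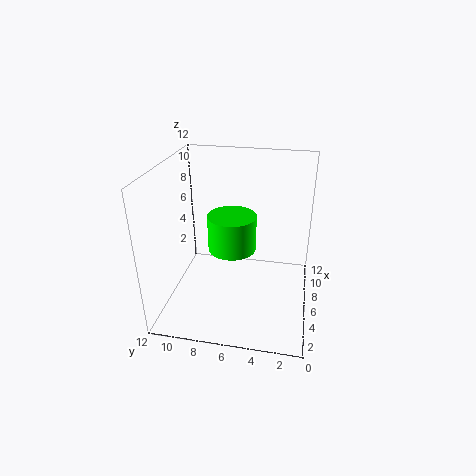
x = 6, y = 6.5, z = 5, r = 2, c = 'lime'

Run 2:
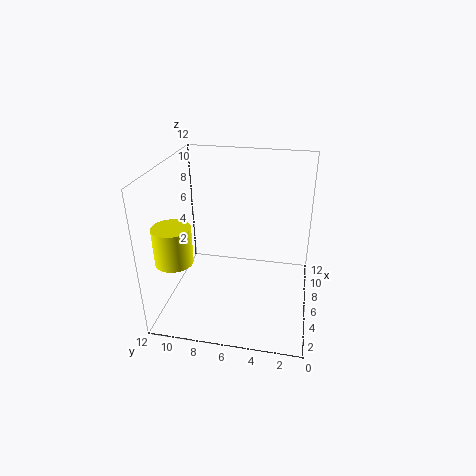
x = 3, y = 10.5, z = 5, r = 1.5, c = 'yellow'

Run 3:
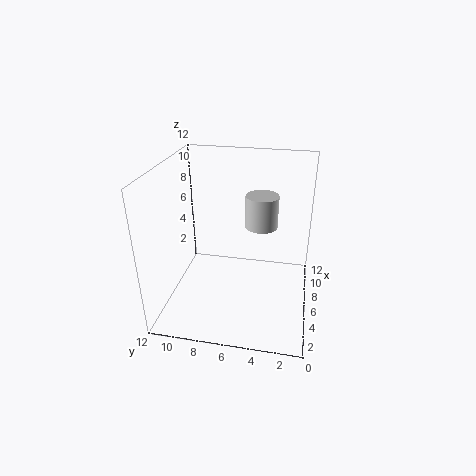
x = 9.5, y = 4.5, z = 5.5, r = 1.5, c = 'lightgray'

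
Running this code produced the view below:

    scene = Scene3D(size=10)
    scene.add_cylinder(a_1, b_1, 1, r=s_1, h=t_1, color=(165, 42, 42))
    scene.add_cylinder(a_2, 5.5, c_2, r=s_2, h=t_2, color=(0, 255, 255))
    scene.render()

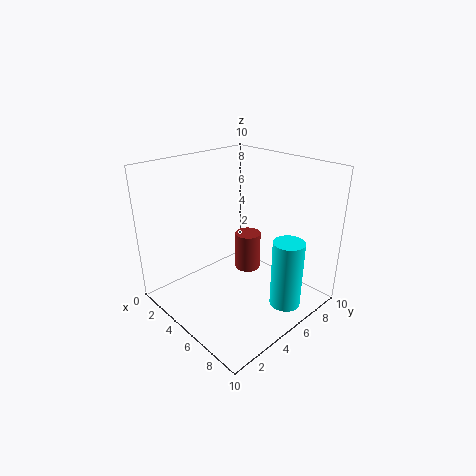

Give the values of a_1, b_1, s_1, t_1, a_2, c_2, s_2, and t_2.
a_1 = 3.5
b_1 = 7.5
s_1 = 1
t_1 = 3
a_2 = 9
c_2 = 1.5
s_2 = 1
t_2 = 4.5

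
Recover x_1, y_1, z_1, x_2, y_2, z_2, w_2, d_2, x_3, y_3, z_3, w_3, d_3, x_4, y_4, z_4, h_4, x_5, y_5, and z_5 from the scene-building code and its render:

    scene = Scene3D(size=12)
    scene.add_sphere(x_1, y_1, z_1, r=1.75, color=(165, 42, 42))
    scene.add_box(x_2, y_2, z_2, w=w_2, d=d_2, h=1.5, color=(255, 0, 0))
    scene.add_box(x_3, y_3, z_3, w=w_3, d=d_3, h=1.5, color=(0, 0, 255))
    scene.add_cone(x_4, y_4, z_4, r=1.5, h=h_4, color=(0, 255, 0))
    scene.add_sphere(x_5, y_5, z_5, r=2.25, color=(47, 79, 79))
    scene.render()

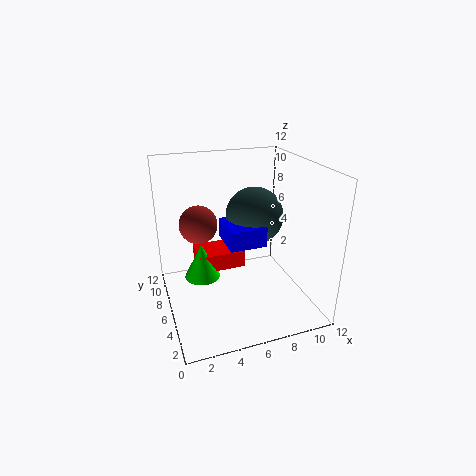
x_1 = 3.5; y_1 = 9.75; z_1 = 6; x_2 = 2.75; y_2 = 6.25; z_2 = 3; w_2 = 4; d_2 = 2.75; x_3 = 4.25; y_3 = 2.5; z_3 = 6.75; w_3 = 2.75; d_3 = 3; x_4 = 3; y_4 = 6.75; z_4 = 2.5; h_4 = 3; x_5 = 7; y_5 = 5; z_5 = 8.25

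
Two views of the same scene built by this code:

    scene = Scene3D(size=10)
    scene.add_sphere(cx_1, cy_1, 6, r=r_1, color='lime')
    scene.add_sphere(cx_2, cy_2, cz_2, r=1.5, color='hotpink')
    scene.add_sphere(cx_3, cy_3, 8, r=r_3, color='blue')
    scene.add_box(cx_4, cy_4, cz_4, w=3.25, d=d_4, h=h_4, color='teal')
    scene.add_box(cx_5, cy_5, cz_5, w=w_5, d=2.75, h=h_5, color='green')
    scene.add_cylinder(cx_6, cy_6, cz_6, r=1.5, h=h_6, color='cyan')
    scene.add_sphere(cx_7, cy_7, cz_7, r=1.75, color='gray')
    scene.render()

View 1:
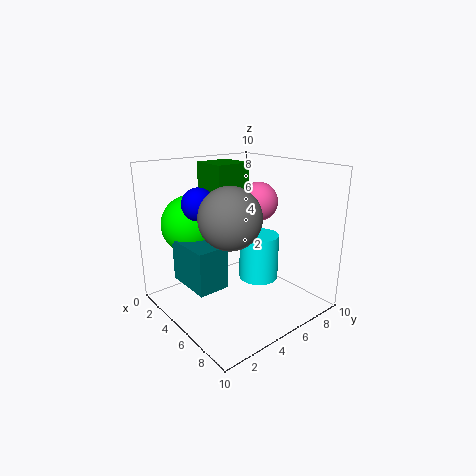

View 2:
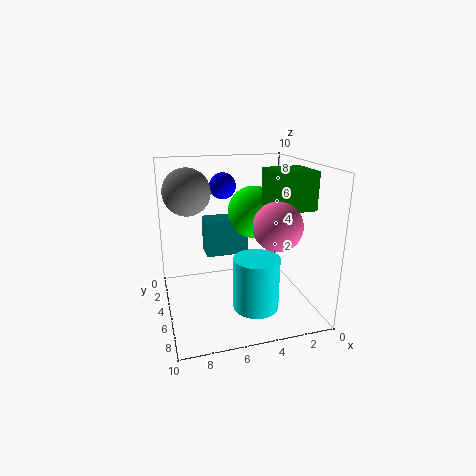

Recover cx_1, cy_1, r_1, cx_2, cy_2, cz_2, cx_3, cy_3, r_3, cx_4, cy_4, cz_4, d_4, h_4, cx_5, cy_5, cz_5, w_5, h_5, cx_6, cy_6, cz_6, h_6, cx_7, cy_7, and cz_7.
cx_1 = 3; cy_1 = 2.5; r_1 = 2; cx_2 = 3.5; cy_2 = 8.25; cz_2 = 6.75; cx_3 = 5.25; cy_3 = 1.75; r_3 = 1; cx_4 = 3.5; cy_4 = 0.75; cz_4 = 2.75; d_4 = 2; h_4 = 2.75; cx_5 = 0.5; cy_5 = 4.75; cz_5 = 7.25; w_5 = 2.75; h_5 = 2.5; cx_6 = 4.5; cy_6 = 7.5; cz_6 = 1; h_6 = 3.5; cx_7 = 8; cy_7 = 2; cz_7 = 7.75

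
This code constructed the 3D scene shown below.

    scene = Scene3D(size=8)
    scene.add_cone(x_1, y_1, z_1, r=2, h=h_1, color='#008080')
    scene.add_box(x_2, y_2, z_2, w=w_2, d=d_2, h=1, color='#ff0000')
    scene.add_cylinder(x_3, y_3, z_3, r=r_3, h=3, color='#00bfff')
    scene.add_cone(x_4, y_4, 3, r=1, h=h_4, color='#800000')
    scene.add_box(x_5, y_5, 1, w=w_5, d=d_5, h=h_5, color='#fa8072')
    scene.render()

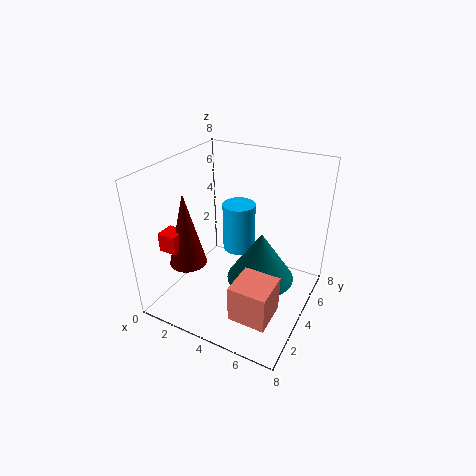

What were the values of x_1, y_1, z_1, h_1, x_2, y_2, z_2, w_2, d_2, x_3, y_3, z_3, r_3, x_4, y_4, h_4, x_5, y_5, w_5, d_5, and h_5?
x_1 = 5; y_1 = 5; z_1 = 1; h_1 = 3; x_2 = 1; y_2 = 1; z_2 = 4; w_2 = 1; d_2 = 1; x_3 = 3; y_3 = 6; z_3 = 2; r_3 = 1; x_4 = 2; y_4 = 2; h_4 = 4; x_5 = 5; y_5 = 1; w_5 = 2; d_5 = 2; h_5 = 2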